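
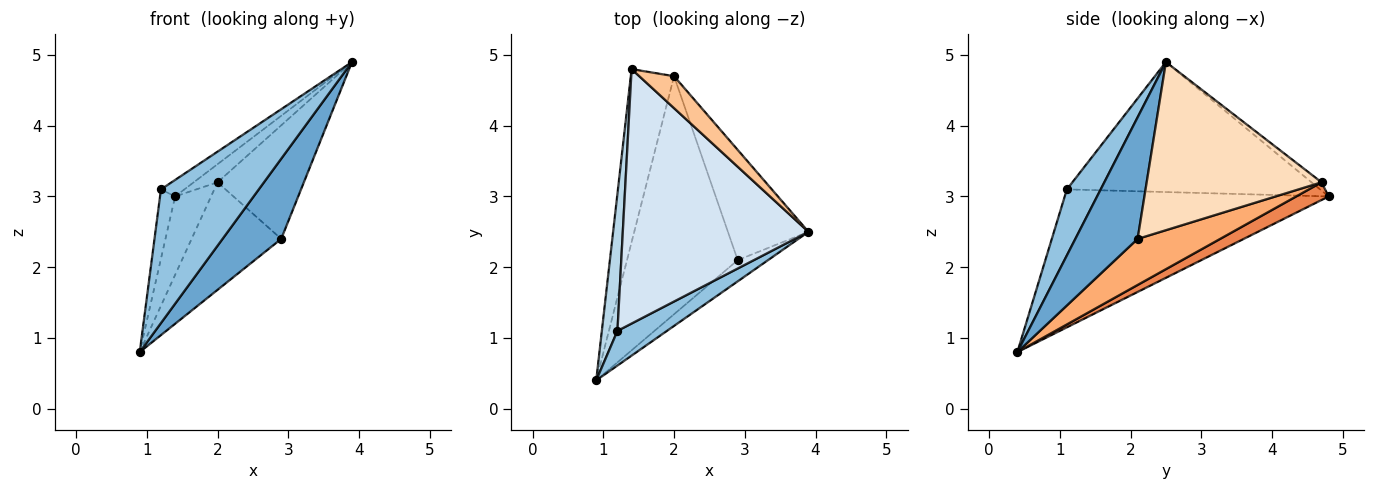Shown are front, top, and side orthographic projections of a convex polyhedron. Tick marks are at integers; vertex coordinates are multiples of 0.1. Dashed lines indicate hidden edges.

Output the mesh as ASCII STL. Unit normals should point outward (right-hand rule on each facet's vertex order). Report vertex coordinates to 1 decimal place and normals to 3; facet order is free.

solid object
 facet normal 0.716 -0.675 -0.179
  outer loop
   vertex 2.9 2.1 2.4
   vertex 3.9 2.5 4.9
   vertex 0.9 0.4 0.8
  endloop
 endfacet
 facet normal 0.317 -0.918 0.238
  outer loop
   vertex 1.2 1.1 3.1
   vertex 0.9 0.4 0.8
   vertex 3.9 2.5 4.9
  endloop
 endfacet
 facet normal -0.992 0.057 0.112
  outer loop
   vertex 1.2 1.1 3.1
   vertex 1.4 4.8 3.0
   vertex 0.9 0.4 0.8
  endloop
 endfacet
 facet normal -0.573 0.053 0.818
  outer loop
   vertex 1.2 1.1 3.1
   vertex 3.9 2.5 4.9
   vertex 1.4 4.8 3.0
  endloop
 endfacet
 facet normal 0.349 0.387 -0.853
  outer loop
   vertex 2.0 4.7 3.2
   vertex 0.9 0.4 0.8
   vertex 1.4 4.8 3.0
  endloop
 endfacet
 facet normal 0.355 0.385 -0.852
  outer loop
   vertex 2.0 4.7 3.2
   vertex 2.9 2.1 2.4
   vertex 0.9 0.4 0.8
  endloop
 endfacet
 facet normal -0.204 0.483 0.852
  outer loop
   vertex 2.0 4.7 3.2
   vertex 1.4 4.8 3.0
   vertex 3.9 2.5 4.9
  endloop
 endfacet
 facet normal 0.824 0.407 -0.395
  outer loop
   vertex 2.0 4.7 3.2
   vertex 3.9 2.5 4.9
   vertex 2.9 2.1 2.4
  endloop
 endfacet
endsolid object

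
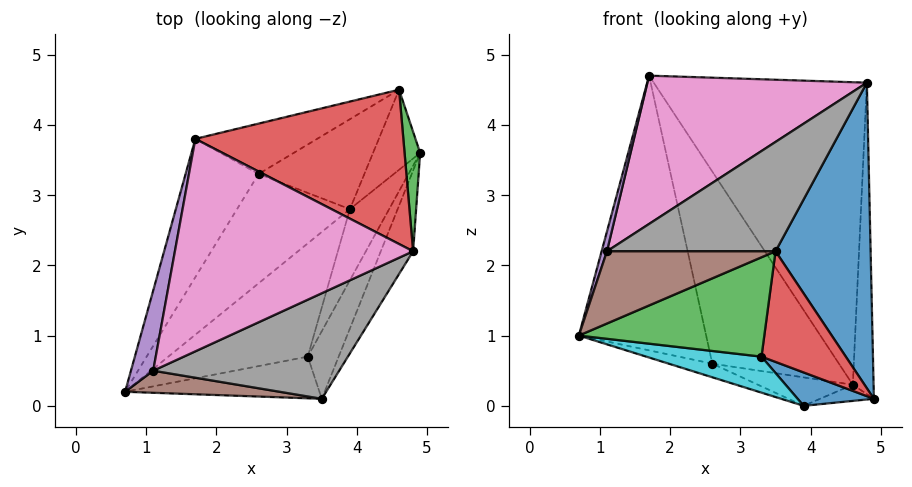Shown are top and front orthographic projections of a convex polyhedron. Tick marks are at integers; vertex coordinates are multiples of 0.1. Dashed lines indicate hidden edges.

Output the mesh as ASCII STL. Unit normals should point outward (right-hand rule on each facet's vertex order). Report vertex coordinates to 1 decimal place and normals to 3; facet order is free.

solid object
 facet normal 0.897 -0.427 -0.113
  outer loop
   vertex 4.8 2.2 4.6
   vertex 3.5 0.1 2.2
   vertex 4.9 3.6 0.1
  endloop
 endfacet
 facet normal -0.841 0.484 -0.244
  outer loop
   vertex 2.6 3.3 0.6
   vertex 0.7 0.2 1.0
   vertex 1.7 3.8 4.7
  endloop
 endfacet
 facet normal 0.132 -0.914 -0.383
  outer loop
   vertex 3.3 0.7 0.7
   vertex 3.5 0.1 2.2
   vertex 0.7 0.2 1.0
  endloop
 endfacet
 facet normal 0.804 -0.508 -0.310
  outer loop
   vertex 3.3 0.7 0.7
   vertex 4.9 3.6 0.1
   vertex 3.5 0.1 2.2
  endloop
 endfacet
 facet normal -0.939 -0.082 0.334
  outer loop
   vertex 1.1 0.5 2.2
   vertex 1.7 3.8 4.7
   vertex 0.7 0.2 1.0
  endloop
 endfacet
 facet normal -0.157 -0.944 0.289
  outer loop
   vertex 1.1 0.5 2.2
   vertex 0.7 0.2 1.0
   vertex 3.5 0.1 2.2
  endloop
 endfacet
 facet normal -0.260 -0.553 0.792
  outer loop
   vertex 1.1 0.5 2.2
   vertex 4.8 2.2 4.6
   vertex 1.7 3.8 4.7
  endloop
 endfacet
 facet normal -0.119 -0.714 0.690
  outer loop
   vertex 1.1 0.5 2.2
   vertex 3.5 0.1 2.2
   vertex 4.8 2.2 4.6
  endloop
 endfacet
 facet normal -0.380 0.114 -0.918
  outer loop
   vertex 3.9 2.8 0.0
   vertex 0.7 0.2 1.0
   vertex 2.6 3.3 0.6
  endloop
 endfacet
 facet normal -0.052 -0.302 -0.952
  outer loop
   vertex 3.9 2.8 0.0
   vertex 3.3 0.7 0.7
   vertex 0.7 0.2 1.0
  endloop
 endfacet
 facet normal 0.395 -0.390 -0.832
  outer loop
   vertex 3.9 2.8 0.0
   vertex 4.9 3.6 0.1
   vertex 3.3 0.7 0.7
  endloop
 endfacet
 facet normal -0.526 0.823 -0.216
  outer loop
   vertex 4.6 4.5 0.3
   vertex 2.6 3.3 0.6
   vertex 1.7 3.8 4.7
  endloop
 endfacet
 facet normal 0.950 0.292 0.112
  outer loop
   vertex 4.6 4.5 0.3
   vertex 4.8 2.2 4.6
   vertex 4.9 3.6 0.1
  endloop
 endfacet
 facet normal 0.429 0.805 0.411
  outer loop
   vertex 4.6 4.5 0.3
   vertex 1.7 3.8 4.7
   vertex 4.8 2.2 4.6
  endloop
 endfacet
 facet normal -0.060 0.197 -0.978
  outer loop
   vertex 4.6 4.5 0.3
   vertex 4.9 3.6 0.1
   vertex 3.9 2.8 0.0
  endloop
 endfacet
 facet normal -0.308 0.287 -0.907
  outer loop
   vertex 4.6 4.5 0.3
   vertex 3.9 2.8 0.0
   vertex 2.6 3.3 0.6
  endloop
 endfacet
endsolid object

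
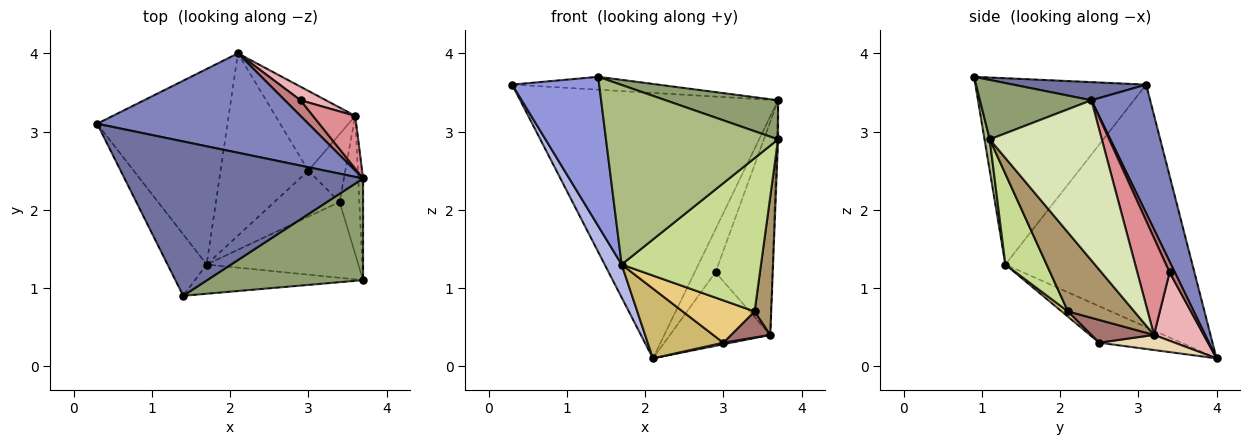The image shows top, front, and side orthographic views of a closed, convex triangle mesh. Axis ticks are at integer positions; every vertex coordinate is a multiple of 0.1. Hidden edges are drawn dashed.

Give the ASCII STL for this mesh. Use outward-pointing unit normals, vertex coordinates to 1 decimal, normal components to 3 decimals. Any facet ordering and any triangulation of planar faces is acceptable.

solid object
 facet normal 0.076 0.083 0.994
  outer loop
   vertex 1.4 0.9 3.7
   vertex 3.7 2.4 3.4
   vertex 0.3 3.1 3.6
  endloop
 endfacet
 facet normal 0.209 0.916 0.343
  outer loop
   vertex 2.1 4.0 0.1
   vertex 0.3 3.1 3.6
   vertex 3.7 2.4 3.4
  endloop
 endfacet
 facet normal -0.876 -0.446 -0.184
  outer loop
   vertex 1.7 1.3 1.3
   vertex 1.4 0.9 3.7
   vertex 0.3 3.1 3.6
  endloop
 endfacet
 facet normal -0.878 -0.080 -0.472
  outer loop
   vertex 1.7 1.3 1.3
   vertex 0.3 3.1 3.6
   vertex 2.1 4.0 0.1
  endloop
 endfacet
 facet normal 0.335 -0.338 0.879
  outer loop
   vertex 3.7 1.1 2.9
   vertex 3.7 2.4 3.4
   vertex 1.4 0.9 3.7
  endloop
 endfacet
 facet normal 0.030 -0.987 -0.161
  outer loop
   vertex 3.7 1.1 2.9
   vertex 1.4 0.9 3.7
   vertex 1.7 1.3 1.3
  endloop
 endfacet
 facet normal 0.256 -0.866 -0.429
  outer loop
   vertex 3.7 1.1 2.9
   vertex 1.7 1.3 1.3
   vertex 3.4 2.1 0.7
  endloop
 endfacet
 facet normal 0.999 0.012 -0.030
  outer loop
   vertex 3.6 3.2 0.4
   vertex 3.7 2.4 3.4
   vertex 3.7 1.1 2.9
  endloop
 endfacet
 facet normal 0.943 -0.236 -0.236
  outer loop
   vertex 3.6 3.2 0.4
   vertex 3.7 1.1 2.9
   vertex 3.4 2.1 0.7
  endloop
 endfacet
 facet normal -0.362 -0.333 -0.871
  outer loop
   vertex 3.0 2.5 0.3
   vertex 1.7 1.3 1.3
   vertex 2.1 4.0 0.1
  endloop
 endfacet
 facet normal 0.059 -0.676 -0.735
  outer loop
   vertex 3.0 2.5 0.3
   vertex 3.4 2.1 0.7
   vertex 1.7 1.3 1.3
  endloop
 endfacet
 facet normal 0.186 -0.019 -0.982
  outer loop
   vertex 3.0 2.5 0.3
   vertex 2.1 4.0 0.1
   vertex 3.6 3.2 0.4
  endloop
 endfacet
 facet normal 0.498 -0.311 -0.809
  outer loop
   vertex 3.0 2.5 0.3
   vertex 3.6 3.2 0.4
   vertex 3.4 2.1 0.7
  endloop
 endfacet
 facet normal 0.229 0.915 0.333
  outer loop
   vertex 2.9 3.4 1.2
   vertex 2.1 4.0 0.1
   vertex 3.7 2.4 3.4
  endloop
 endfacet
 facet normal 0.483 0.850 0.210
  outer loop
   vertex 2.9 3.4 1.2
   vertex 3.7 2.4 3.4
   vertex 3.6 3.2 0.4
  endloop
 endfacet
 facet normal 0.439 0.884 0.163
  outer loop
   vertex 2.9 3.4 1.2
   vertex 3.6 3.2 0.4
   vertex 2.1 4.0 0.1
  endloop
 endfacet
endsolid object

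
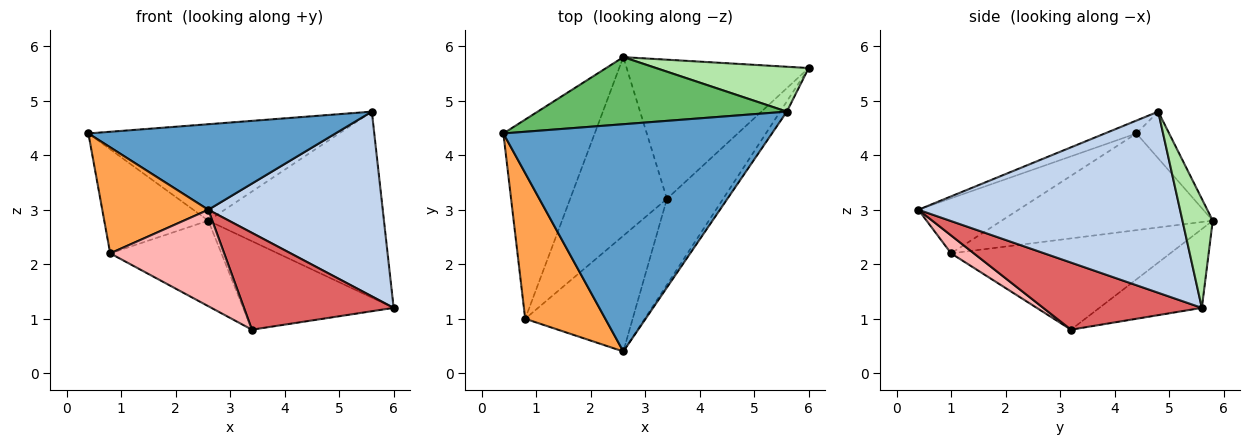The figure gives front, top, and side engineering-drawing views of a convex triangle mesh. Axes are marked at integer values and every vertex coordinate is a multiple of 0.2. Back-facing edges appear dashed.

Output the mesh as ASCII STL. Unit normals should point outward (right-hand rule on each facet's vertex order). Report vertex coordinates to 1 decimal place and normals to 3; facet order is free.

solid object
 facet normal -0.045 -0.352 0.935
  outer loop
   vertex 5.6 4.8 4.8
   vertex 0.4 4.4 4.4
   vertex 2.6 0.4 3.0
  endloop
 endfacet
 facet normal 0.832 -0.554 -0.031
  outer loop
   vertex 5.6 4.8 4.8
   vertex 2.6 0.4 3.0
   vertex 6.0 5.6 1.2
  endloop
 endfacet
 facet normal -0.486 -0.514 0.707
  outer loop
   vertex 0.8 1.0 2.2
   vertex 2.6 0.4 3.0
   vertex 0.4 4.4 4.4
  endloop
 endfacet
 facet normal -0.685 0.337 -0.646
  outer loop
   vertex 2.6 5.8 2.8
   vertex 0.8 1.0 2.2
   vertex 0.4 4.4 4.4
  endloop
 endfacet
 facet normal -0.106 0.816 0.568
  outer loop
   vertex 2.6 5.8 2.8
   vertex 0.4 4.4 4.4
   vertex 5.6 4.8 4.8
  endloop
 endfacet
 facet normal 0.165 0.959 0.231
  outer loop
   vertex 2.6 5.8 2.8
   vertex 5.6 4.8 4.8
   vertex 6.0 5.6 1.2
  endloop
 endfacet
 facet normal 0.621 -0.586 -0.520
  outer loop
   vertex 3.4 3.2 0.8
   vertex 6.0 5.6 1.2
   vertex 2.6 0.4 3.0
  endloop
 endfacet
 facet normal 0.127 -0.635 -0.762
  outer loop
   vertex 3.4 3.2 0.8
   vertex 2.6 0.4 3.0
   vertex 0.8 1.0 2.2
  endloop
 endfacet
 facet normal -0.343 0.504 -0.793
  outer loop
   vertex 3.4 3.2 0.8
   vertex 2.6 5.8 2.8
   vertex 6.0 5.6 1.2
  endloop
 endfacet
 facet normal -0.648 0.329 -0.687
  outer loop
   vertex 3.4 3.2 0.8
   vertex 0.8 1.0 2.2
   vertex 2.6 5.8 2.8
  endloop
 endfacet
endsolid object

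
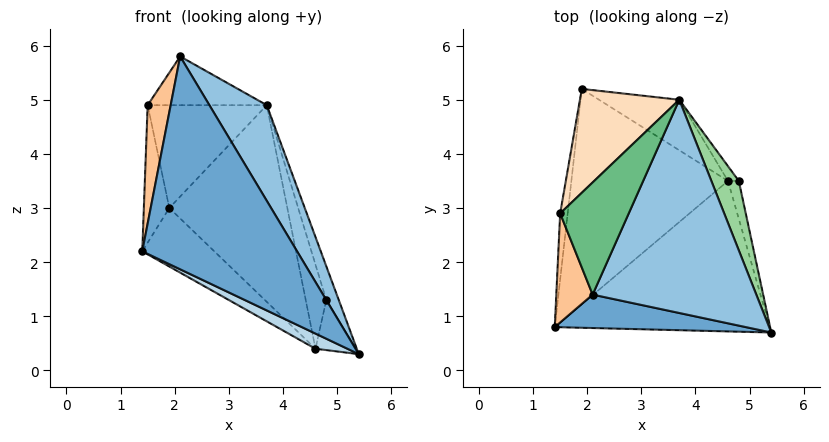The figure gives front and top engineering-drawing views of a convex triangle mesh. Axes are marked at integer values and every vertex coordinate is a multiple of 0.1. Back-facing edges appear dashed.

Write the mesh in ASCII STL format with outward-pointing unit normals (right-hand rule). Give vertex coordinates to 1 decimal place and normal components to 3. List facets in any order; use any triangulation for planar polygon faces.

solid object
 facet normal 0.049 -0.987 0.155
  outer loop
   vertex 2.1 1.4 5.8
   vertex 1.4 0.8 2.2
   vertex 5.4 0.7 0.3
  endloop
 endfacet
 facet normal 0.820 -0.234 0.522
  outer loop
   vertex 3.7 5.0 4.9
   vertex 2.1 1.4 5.8
   vertex 5.4 0.7 0.3
  endloop
 endfacet
 facet normal -0.429 -0.091 -0.899
  outer loop
   vertex 4.6 3.5 0.4
   vertex 5.4 0.7 0.3
   vertex 1.4 0.8 2.2
  endloop
 endfacet
 facet normal -0.607 0.208 -0.767
  outer loop
   vertex 4.6 3.5 0.4
   vertex 1.4 0.8 2.2
   vertex 1.9 5.2 3.0
  endloop
 endfacet
 facet normal 0.347 0.908 -0.233
  outer loop
   vertex 4.6 3.5 0.4
   vertex 1.9 5.2 3.0
   vertex 3.7 5.0 4.9
  endloop
 endfacet
 facet normal -0.991 0.123 -0.059
  outer loop
   vertex 1.5 2.9 4.9
   vertex 1.9 5.2 3.0
   vertex 1.4 0.8 2.2
  endloop
 endfacet
 facet normal -0.944 -0.243 0.224
  outer loop
   vertex 1.5 2.9 4.9
   vertex 1.4 0.8 2.2
   vertex 2.1 1.4 5.8
  endloop
 endfacet
 facet normal -0.558 0.584 0.590
  outer loop
   vertex 1.5 2.9 4.9
   vertex 3.7 5.0 4.9
   vertex 1.9 5.2 3.0
  endloop
 endfacet
 facet normal -0.355 0.372 0.857
  outer loop
   vertex 1.5 2.9 4.9
   vertex 2.1 1.4 5.8
   vertex 3.7 5.0 4.9
  endloop
 endfacet
 facet normal 0.962 0.119 0.245
  outer loop
   vertex 4.8 3.5 1.3
   vertex 3.7 5.0 4.9
   vertex 5.4 0.7 0.3
  endloop
 endfacet
 facet normal 0.938 0.276 -0.209
  outer loop
   vertex 4.8 3.5 1.3
   vertex 5.4 0.7 0.3
   vertex 4.6 3.5 0.4
  endloop
 endfacet
 facet normal 0.614 0.778 -0.136
  outer loop
   vertex 4.8 3.5 1.3
   vertex 4.6 3.5 0.4
   vertex 3.7 5.0 4.9
  endloop
 endfacet
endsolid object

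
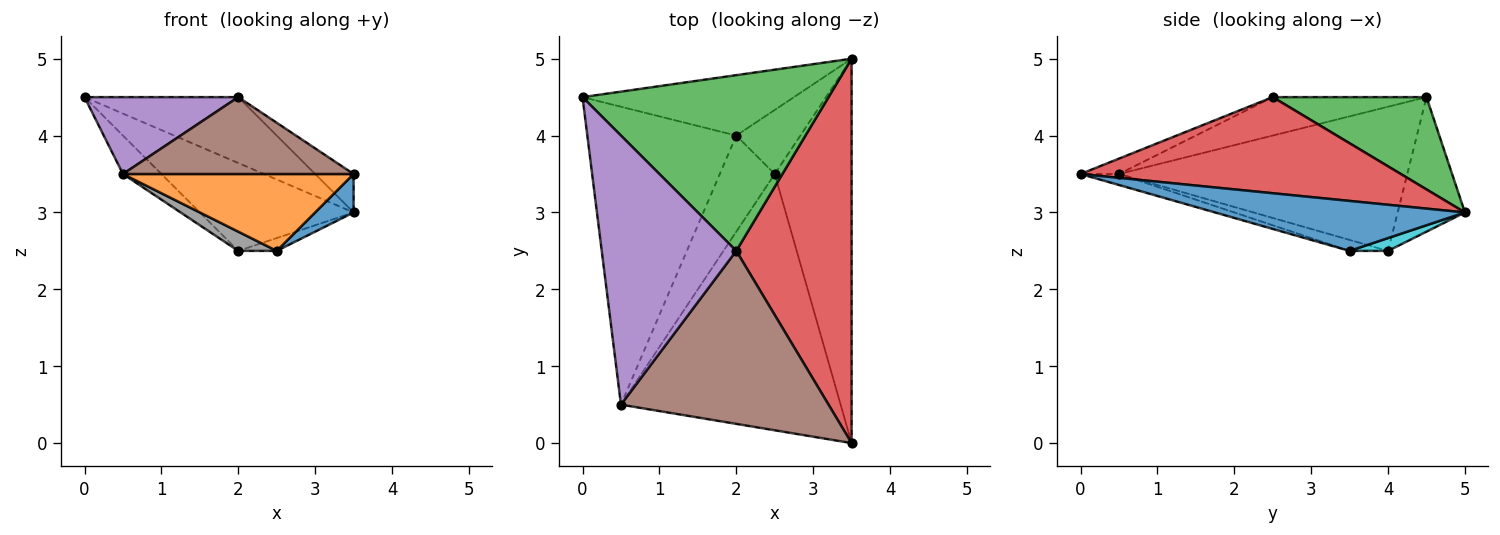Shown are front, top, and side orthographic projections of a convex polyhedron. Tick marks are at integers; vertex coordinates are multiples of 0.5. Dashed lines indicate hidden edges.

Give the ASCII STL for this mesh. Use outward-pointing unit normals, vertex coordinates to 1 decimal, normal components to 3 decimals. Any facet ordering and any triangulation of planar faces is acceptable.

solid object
 facet normal 0.543 -0.084 -0.836
  outer loop
   vertex 2.5 3.5 2.5
   vertex 3.5 5.0 3.0
   vertex 3.5 0.0 3.5
  endloop
 endfacet
 facet normal -0.048 -0.287 -0.957
  outer loop
   vertex 0.5 0.5 3.5
   vertex 2.5 3.5 2.5
   vertex 3.5 0.0 3.5
  endloop
 endfacet
 facet normal 0.331 0.331 0.883
  outer loop
   vertex 2.0 2.5 4.5
   vertex 3.5 5.0 3.0
   vertex 0.0 4.5 4.5
  endloop
 endfacet
 facet normal 0.638 0.077 0.766
  outer loop
   vertex 2.0 2.5 4.5
   vertex 3.5 0.0 3.5
   vertex 3.5 5.0 3.0
  endloop
 endfacet
 facet normal -0.265 -0.265 0.927
  outer loop
   vertex 2.0 2.5 4.5
   vertex 0.0 4.5 4.5
   vertex 0.5 0.5 3.5
  endloop
 endfacet
 facet normal -0.068 -0.405 0.912
  outer loop
   vertex 2.0 2.5 4.5
   vertex 0.5 0.5 3.5
   vertex 3.5 0.0 3.5
  endloop
 endfacet
 facet normal -0.692 0.092 -0.716
  outer loop
   vertex 2.0 4.0 2.5
   vertex 0.5 0.5 3.5
   vertex 0.0 4.5 4.5
  endloop
 endfacet
 facet normal -0.192 -0.192 -0.962
  outer loop
   vertex 2.0 4.0 2.5
   vertex 2.5 3.5 2.5
   vertex 0.5 0.5 3.5
  endloop
 endfacet
 facet normal -0.339 0.775 -0.533
  outer loop
   vertex 2.0 4.0 2.5
   vertex 0.0 4.5 4.5
   vertex 3.5 5.0 3.0
  endloop
 endfacet
 facet normal 0.192 0.192 -0.962
  outer loop
   vertex 2.0 4.0 2.5
   vertex 3.5 5.0 3.0
   vertex 2.5 3.5 2.5
  endloop
 endfacet
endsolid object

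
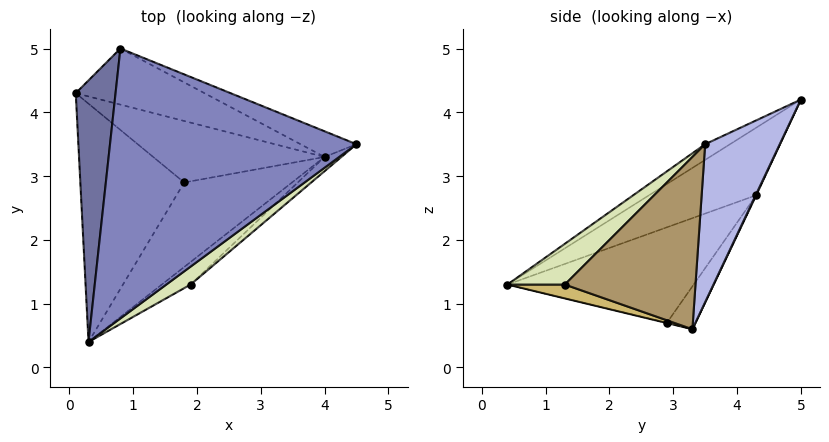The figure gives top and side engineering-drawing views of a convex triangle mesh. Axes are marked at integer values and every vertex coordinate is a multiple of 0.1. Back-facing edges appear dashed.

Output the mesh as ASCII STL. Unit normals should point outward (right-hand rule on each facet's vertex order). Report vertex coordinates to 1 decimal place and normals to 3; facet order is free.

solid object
 facet normal -0.840 -0.221 0.495
  outer loop
   vertex 0.8 5.0 4.2
   vertex 0.1 4.3 2.7
   vertex 0.3 0.4 1.3
  endloop
 endfacet
 facet normal -0.054 -0.528 0.847
  outer loop
   vertex 0.8 5.0 4.2
   vertex 0.3 0.4 1.3
   vertex 4.5 3.5 3.5
  endloop
 endfacet
 facet normal 0.004 0.906 -0.424
  outer loop
   vertex 0.8 5.0 4.2
   vertex 4.0 3.3 0.6
   vertex 0.1 4.3 2.7
  endloop
 endfacet
 facet normal 0.352 0.927 -0.125
  outer loop
   vertex 0.8 5.0 4.2
   vertex 4.5 3.5 3.5
   vertex 4.0 3.3 0.6
  endloop
 endfacet
 facet normal -0.660 0.224 -0.717
  outer loop
   vertex 1.8 2.9 0.7
   vertex 0.3 0.4 1.3
   vertex 0.1 4.3 2.7
  endloop
 endfacet
 facet normal -0.164 0.737 -0.655
  outer loop
   vertex 1.8 2.9 0.7
   vertex 0.1 4.3 2.7
   vertex 4.0 3.3 0.6
  endloop
 endfacet
 facet normal -0.002 -0.232 -0.973
  outer loop
   vertex 1.8 2.9 0.7
   vertex 4.0 3.3 0.6
   vertex 0.3 0.4 1.3
  endloop
 endfacet
 facet normal 0.471 -0.837 0.280
  outer loop
   vertex 1.9 1.3 1.3
   vertex 4.5 3.5 3.5
   vertex 0.3 0.4 1.3
  endloop
 endfacet
 facet normal 0.677 -0.733 -0.066
  outer loop
   vertex 1.9 1.3 1.3
   vertex 4.0 3.3 0.6
   vertex 4.5 3.5 3.5
  endloop
 endfacet
 facet normal 0.343 -0.610 -0.714
  outer loop
   vertex 1.9 1.3 1.3
   vertex 0.3 0.4 1.3
   vertex 4.0 3.3 0.6
  endloop
 endfacet
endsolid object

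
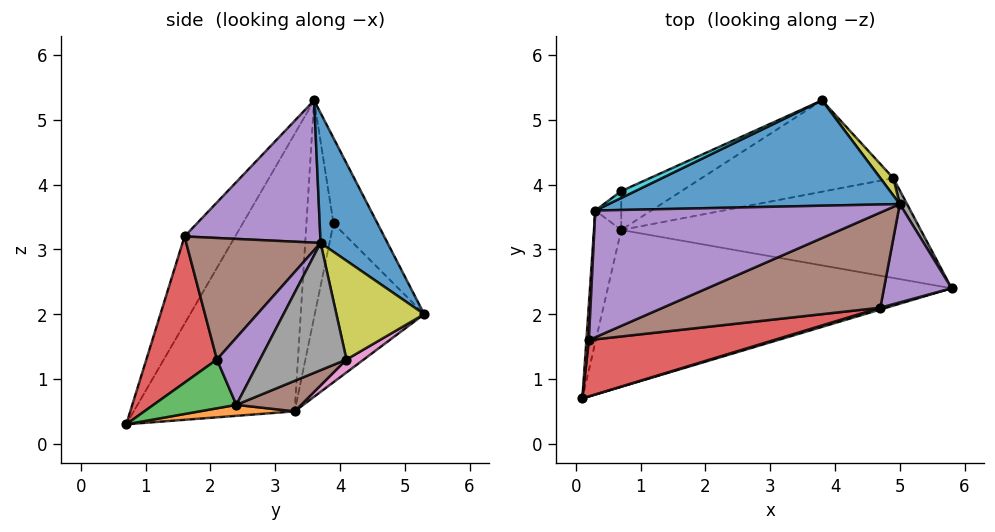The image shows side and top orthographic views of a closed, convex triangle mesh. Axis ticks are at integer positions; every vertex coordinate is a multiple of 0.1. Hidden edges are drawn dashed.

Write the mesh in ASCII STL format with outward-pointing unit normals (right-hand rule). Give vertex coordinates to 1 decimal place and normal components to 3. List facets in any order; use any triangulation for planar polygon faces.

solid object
 facet normal 0.298 0.682 0.668
  outer loop
   vertex 5.0 3.7 3.1
   vertex 3.8 5.3 2.0
   vertex 0.3 3.6 5.3
  endloop
 endfacet
 facet normal 0.032 0.069 -0.997
  outer loop
   vertex 0.7 3.3 0.5
   vertex 5.8 2.4 0.6
   vertex 0.1 0.7 0.3
  endloop
 endfacet
 facet normal -0.968 0.231 -0.095
  outer loop
   vertex 0.7 3.3 0.5
   vertex 0.1 0.7 0.3
   vertex 0.3 3.6 5.3
  endloop
 endfacet
 facet normal -0.999 0.020 0.028
  outer loop
   vertex 0.2 1.6 3.2
   vertex 0.3 3.6 5.3
   vertex 0.1 0.7 0.3
  endloop
 endfacet
 facet normal 0.317 -0.694 0.646
  outer loop
   vertex 0.2 1.6 3.2
   vertex 5.0 3.7 3.1
   vertex 0.3 3.6 5.3
  endloop
 endfacet
 facet normal 0.092 0.420 -0.903
  outer loop
   vertex 4.9 4.1 1.3
   vertex 5.8 2.4 0.6
   vertex 0.7 3.3 0.5
  endloop
 endfacet
 facet normal 0.057 0.541 -0.839
  outer loop
   vertex 4.9 4.1 1.3
   vertex 0.7 3.3 0.5
   vertex 3.8 5.3 2.0
  endloop
 endfacet
 facet normal 0.891 0.451 0.051
  outer loop
   vertex 4.9 4.1 1.3
   vertex 5.0 3.7 3.1
   vertex 5.8 2.4 0.6
  endloop
 endfacet
 facet normal 0.762 0.640 0.100
  outer loop
   vertex 4.9 4.1 1.3
   vertex 3.8 5.3 2.0
   vertex 5.0 3.7 3.1
  endloop
 endfacet
 facet normal -0.387 0.920 0.064
  outer loop
   vertex 0.7 3.9 3.4
   vertex 0.3 3.6 5.3
   vertex 3.8 5.3 2.0
  endloop
 endfacet
 facet normal -0.471 0.864 -0.179
  outer loop
   vertex 0.7 3.9 3.4
   vertex 3.8 5.3 2.0
   vertex 0.7 3.3 0.5
  endloop
 endfacet
 facet normal -0.862 0.497 -0.103
  outer loop
   vertex 0.7 3.9 3.4
   vertex 0.7 3.3 0.5
   vertex 0.3 3.6 5.3
  endloop
 endfacet
 facet normal 0.284 -0.958 0.035
  outer loop
   vertex 4.7 2.1 1.3
   vertex 0.1 0.7 0.3
   vertex 5.8 2.4 0.6
  endloop
 endfacet
 facet normal 0.223 -0.933 0.282
  outer loop
   vertex 4.7 2.1 1.3
   vertex 0.2 1.6 3.2
   vertex 0.1 0.7 0.3
  endloop
 endfacet
 facet normal 0.516 -0.681 0.519
  outer loop
   vertex 4.7 2.1 1.3
   vertex 5.8 2.4 0.6
   vertex 5.0 3.7 3.1
  endloop
 endfacet
 facet normal 0.333 -0.732 0.595
  outer loop
   vertex 4.7 2.1 1.3
   vertex 5.0 3.7 3.1
   vertex 0.2 1.6 3.2
  endloop
 endfacet
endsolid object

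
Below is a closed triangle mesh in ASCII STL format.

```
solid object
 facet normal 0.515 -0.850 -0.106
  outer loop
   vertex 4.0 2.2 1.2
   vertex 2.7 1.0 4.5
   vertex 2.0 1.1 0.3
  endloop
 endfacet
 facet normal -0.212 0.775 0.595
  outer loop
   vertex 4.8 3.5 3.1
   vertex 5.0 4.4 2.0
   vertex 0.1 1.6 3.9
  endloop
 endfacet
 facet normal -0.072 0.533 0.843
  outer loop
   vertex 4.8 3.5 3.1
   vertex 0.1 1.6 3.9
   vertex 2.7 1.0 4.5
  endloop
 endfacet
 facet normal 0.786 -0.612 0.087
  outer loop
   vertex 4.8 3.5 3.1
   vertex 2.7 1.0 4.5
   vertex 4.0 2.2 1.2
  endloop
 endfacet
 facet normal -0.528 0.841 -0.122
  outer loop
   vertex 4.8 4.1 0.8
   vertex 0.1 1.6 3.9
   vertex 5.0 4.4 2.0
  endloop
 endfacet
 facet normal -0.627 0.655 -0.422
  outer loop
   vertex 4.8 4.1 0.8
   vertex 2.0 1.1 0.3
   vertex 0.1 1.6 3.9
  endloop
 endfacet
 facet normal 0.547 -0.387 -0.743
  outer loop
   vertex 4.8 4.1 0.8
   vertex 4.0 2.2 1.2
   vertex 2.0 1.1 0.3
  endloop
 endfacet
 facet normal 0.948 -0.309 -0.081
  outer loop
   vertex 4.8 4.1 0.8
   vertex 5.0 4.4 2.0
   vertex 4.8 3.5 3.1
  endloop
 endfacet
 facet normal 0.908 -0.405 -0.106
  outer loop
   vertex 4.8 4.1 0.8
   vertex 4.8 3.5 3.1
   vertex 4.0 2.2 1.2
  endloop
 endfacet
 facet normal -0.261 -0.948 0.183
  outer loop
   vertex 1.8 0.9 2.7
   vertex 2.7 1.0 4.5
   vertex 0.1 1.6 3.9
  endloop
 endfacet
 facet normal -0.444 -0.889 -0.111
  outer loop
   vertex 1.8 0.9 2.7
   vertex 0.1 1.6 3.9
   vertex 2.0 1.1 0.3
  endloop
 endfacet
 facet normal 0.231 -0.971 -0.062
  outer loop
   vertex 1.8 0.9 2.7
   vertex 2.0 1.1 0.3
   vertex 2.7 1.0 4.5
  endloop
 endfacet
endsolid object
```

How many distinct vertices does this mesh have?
8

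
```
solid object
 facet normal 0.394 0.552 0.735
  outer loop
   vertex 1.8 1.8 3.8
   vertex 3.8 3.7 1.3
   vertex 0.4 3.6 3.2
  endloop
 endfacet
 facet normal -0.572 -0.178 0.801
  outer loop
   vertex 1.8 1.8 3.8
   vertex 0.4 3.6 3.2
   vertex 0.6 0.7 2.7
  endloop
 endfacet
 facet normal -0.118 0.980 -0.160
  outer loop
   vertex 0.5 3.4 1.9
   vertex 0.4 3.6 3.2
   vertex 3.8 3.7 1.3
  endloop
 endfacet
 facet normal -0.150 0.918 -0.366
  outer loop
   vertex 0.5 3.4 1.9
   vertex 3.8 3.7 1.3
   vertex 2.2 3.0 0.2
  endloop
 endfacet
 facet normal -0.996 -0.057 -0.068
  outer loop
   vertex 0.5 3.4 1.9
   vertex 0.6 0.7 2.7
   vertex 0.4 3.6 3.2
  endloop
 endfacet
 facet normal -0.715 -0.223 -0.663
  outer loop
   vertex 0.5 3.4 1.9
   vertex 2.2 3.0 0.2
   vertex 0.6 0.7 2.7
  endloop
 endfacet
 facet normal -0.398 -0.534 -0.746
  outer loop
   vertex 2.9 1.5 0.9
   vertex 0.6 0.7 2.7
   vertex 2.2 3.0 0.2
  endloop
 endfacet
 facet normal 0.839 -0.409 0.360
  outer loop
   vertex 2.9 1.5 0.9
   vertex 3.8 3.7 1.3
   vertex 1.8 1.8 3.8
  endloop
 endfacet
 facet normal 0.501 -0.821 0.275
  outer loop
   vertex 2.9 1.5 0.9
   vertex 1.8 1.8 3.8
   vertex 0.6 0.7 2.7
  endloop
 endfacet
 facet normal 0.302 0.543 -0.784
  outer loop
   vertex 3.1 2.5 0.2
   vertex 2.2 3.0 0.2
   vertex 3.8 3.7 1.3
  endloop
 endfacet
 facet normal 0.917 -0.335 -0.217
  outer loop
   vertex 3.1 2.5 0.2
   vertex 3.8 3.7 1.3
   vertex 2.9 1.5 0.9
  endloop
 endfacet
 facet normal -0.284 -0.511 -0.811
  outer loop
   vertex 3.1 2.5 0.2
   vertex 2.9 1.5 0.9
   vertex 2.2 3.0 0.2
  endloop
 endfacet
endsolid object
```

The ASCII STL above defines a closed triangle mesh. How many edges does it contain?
18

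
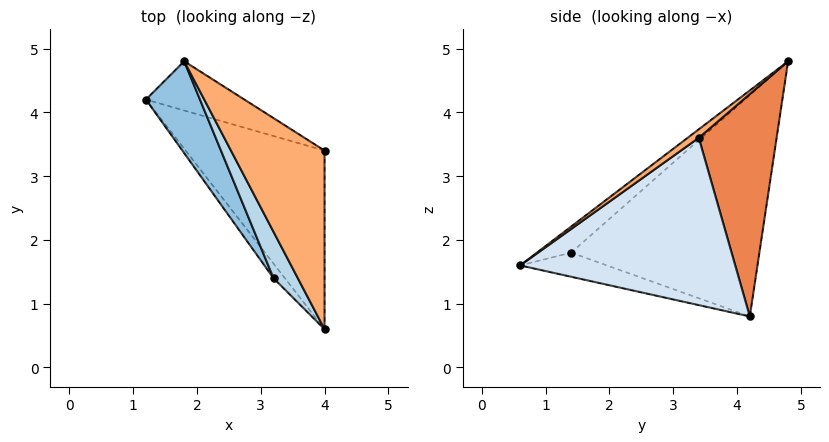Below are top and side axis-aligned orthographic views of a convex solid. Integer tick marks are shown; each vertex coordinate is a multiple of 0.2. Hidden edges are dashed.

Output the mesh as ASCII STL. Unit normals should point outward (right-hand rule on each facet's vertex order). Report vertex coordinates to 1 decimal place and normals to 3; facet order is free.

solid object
 facet normal -0.707 -0.624 -0.333
  outer loop
   vertex 3.2 1.4 1.8
   vertex 1.2 4.2 0.8
   vertex 4.0 0.6 1.6
  endloop
 endfacet
 facet normal -0.830 -0.520 0.202
  outer loop
   vertex 3.2 1.4 1.8
   vertex 1.8 4.8 4.8
   vertex 1.2 4.2 0.8
  endloop
 endfacet
 facet normal -0.544 -0.670 0.506
  outer loop
   vertex 3.2 1.4 1.8
   vertex 4.0 0.6 1.6
   vertex 1.8 4.8 4.8
  endloop
 endfacet
 facet normal 0.700 0.415 -0.581
  outer loop
   vertex 4.0 3.4 3.6
   vertex 4.0 0.6 1.6
   vertex 1.2 4.2 0.8
  endloop
 endfacet
 facet normal 0.447 0.872 -0.198
  outer loop
   vertex 4.0 3.4 3.6
   vertex 1.2 4.2 0.8
   vertex 1.8 4.8 4.8
  endloop
 endfacet
 facet normal 0.074 -0.580 0.812
  outer loop
   vertex 4.0 3.4 3.6
   vertex 1.8 4.8 4.8
   vertex 4.0 0.6 1.6
  endloop
 endfacet
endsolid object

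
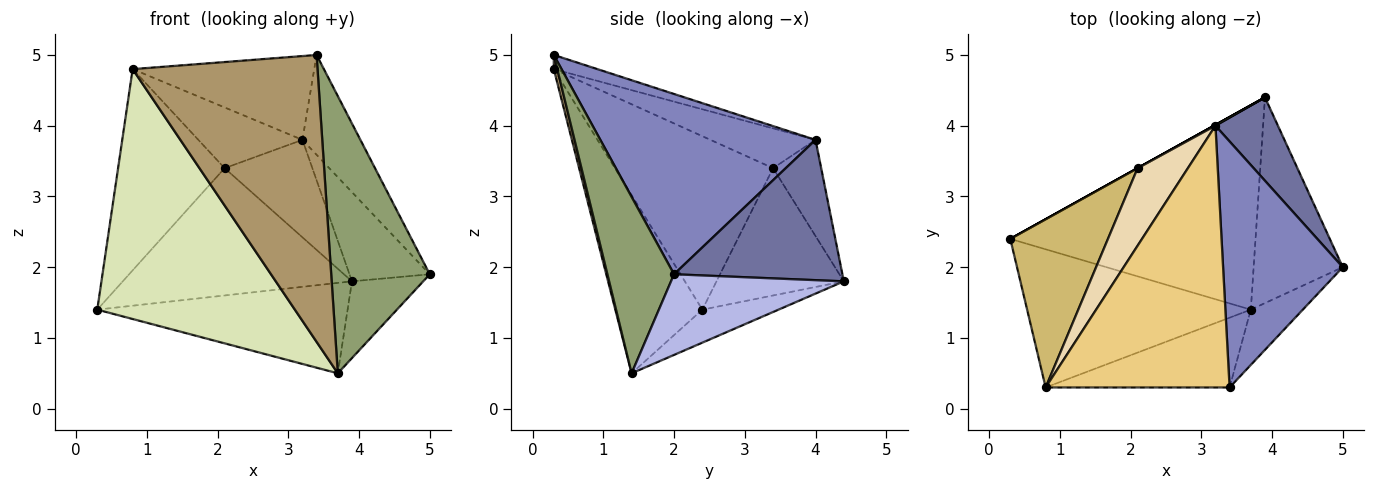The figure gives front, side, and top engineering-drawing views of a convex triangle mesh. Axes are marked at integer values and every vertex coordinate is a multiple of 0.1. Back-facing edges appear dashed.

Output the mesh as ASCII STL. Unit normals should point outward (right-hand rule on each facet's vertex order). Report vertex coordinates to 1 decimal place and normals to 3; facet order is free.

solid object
 facet normal 0.837 0.399 0.373
  outer loop
   vertex 3.2 4.0 3.8
   vertex 5.0 2.0 1.9
   vertex 3.9 4.4 1.8
  endloop
 endfacet
 facet normal 0.813 0.219 0.540
  outer loop
   vertex 3.2 4.0 3.8
   vertex 3.4 0.3 5.0
   vertex 5.0 2.0 1.9
  endloop
 endfacet
 facet normal -0.122 0.401 -0.908
  outer loop
   vertex 3.7 1.4 0.5
   vertex 0.3 2.4 1.4
   vertex 3.9 4.4 1.8
  endloop
 endfacet
 facet normal 0.647 0.267 -0.715
  outer loop
   vertex 3.7 1.4 0.5
   vertex 3.9 4.4 1.8
   vertex 5.0 2.0 1.9
  endloop
 endfacet
 facet normal 0.553 -0.817 -0.163
  outer loop
   vertex 3.7 1.4 0.5
   vertex 5.0 2.0 1.9
   vertex 3.4 0.3 5.0
  endloop
 endfacet
 facet normal -0.486 0.874 0.000
  outer loop
   vertex 2.1 3.4 3.4
   vertex 3.9 4.4 1.8
   vertex 0.3 2.4 1.4
  endloop
 endfacet
 facet normal -0.481 0.877 0.007
  outer loop
   vertex 2.1 3.4 3.4
   vertex 3.2 4.0 3.8
   vertex 3.9 4.4 1.8
  endloop
 endfacet
 facet normal -0.360 -0.817 -0.451
  outer loop
   vertex 0.8 0.3 4.8
   vertex 0.3 2.4 1.4
   vertex 3.7 1.4 0.5
  endloop
 endfacet
 facet normal 0.018 -0.972 -0.236
  outer loop
   vertex 0.8 0.3 4.8
   vertex 3.7 1.4 0.5
   vertex 3.4 0.3 5.0
  endloop
 endfacet
 facet normal -0.751 0.506 0.423
  outer loop
   vertex 0.8 0.3 4.8
   vertex 2.1 3.4 3.4
   vertex 0.3 2.4 1.4
  endloop
 endfacet
 facet normal -0.073 0.304 0.950
  outer loop
   vertex 0.8 0.3 4.8
   vertex 3.4 0.3 5.0
   vertex 3.2 4.0 3.8
  endloop
 endfacet
 facet normal -0.529 0.523 0.668
  outer loop
   vertex 0.8 0.3 4.8
   vertex 3.2 4.0 3.8
   vertex 2.1 3.4 3.4
  endloop
 endfacet
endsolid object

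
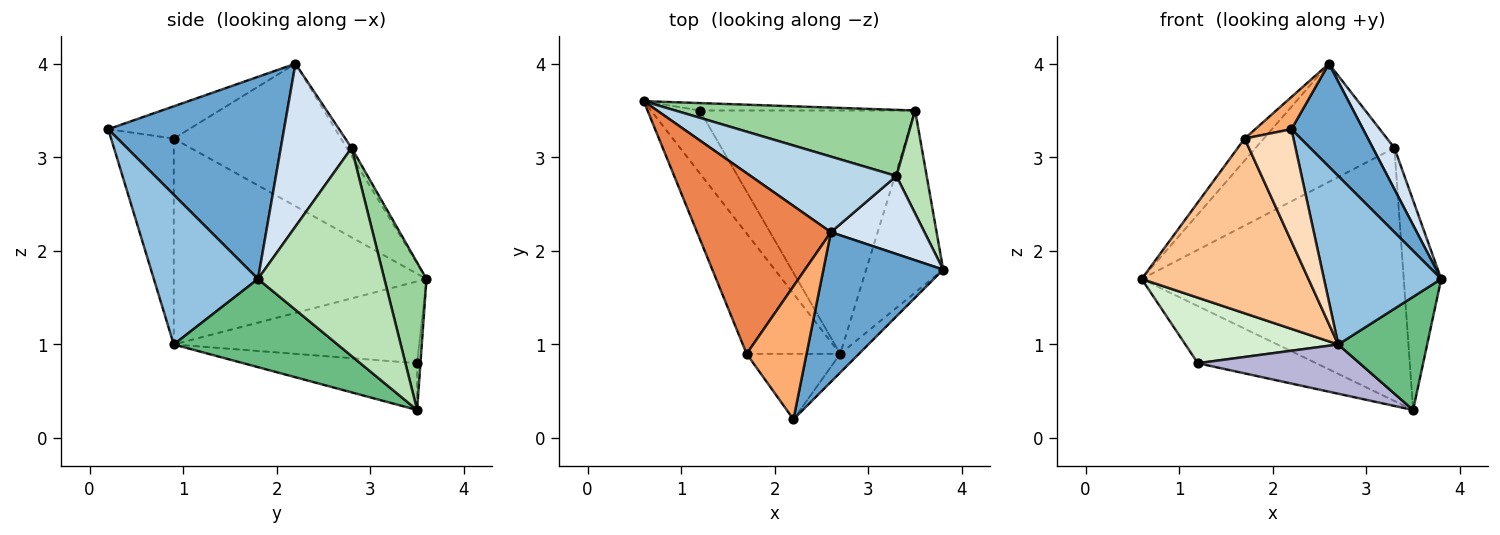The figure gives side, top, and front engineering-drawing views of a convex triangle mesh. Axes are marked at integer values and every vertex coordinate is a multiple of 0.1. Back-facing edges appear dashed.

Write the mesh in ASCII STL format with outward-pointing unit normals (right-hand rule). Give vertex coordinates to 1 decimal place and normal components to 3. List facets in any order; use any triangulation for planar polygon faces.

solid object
 facet normal 0.812 -0.331 0.481
  outer loop
   vertex 2.6 2.2 4.0
   vertex 2.2 0.2 3.3
   vertex 3.8 1.8 1.7
  endloop
 endfacet
 facet normal 0.662 -0.745 -0.083
  outer loop
   vertex 2.7 0.9 1.0
   vertex 3.8 1.8 1.7
   vertex 2.2 0.2 3.3
  endloop
 endfacet
 facet normal -0.030 0.842 0.538
  outer loop
   vertex 3.3 2.8 3.1
   vertex 0.6 3.6 1.7
   vertex 2.6 2.2 4.0
  endloop
 endfacet
 facet normal 0.838 -0.255 0.482
  outer loop
   vertex 3.3 2.8 3.1
   vertex 2.6 2.2 4.0
   vertex 3.8 1.8 1.7
  endloop
 endfacet
 facet normal -0.726 0.083 0.682
  outer loop
   vertex 1.7 0.9 3.2
   vertex 2.6 2.2 4.0
   vertex 0.6 3.6 1.7
  endloop
 endfacet
 facet normal -0.464 -0.209 0.861
  outer loop
   vertex 1.7 0.9 3.2
   vertex 2.2 0.2 3.3
   vertex 2.6 2.2 4.0
  endloop
 endfacet
 facet normal -0.780 -0.515 -0.355
  outer loop
   vertex 1.7 0.9 3.2
   vertex 0.6 3.6 1.7
   vertex 2.7 0.9 1.0
  endloop
 endfacet
 facet normal -0.743 -0.579 -0.338
  outer loop
   vertex 1.7 0.9 3.2
   vertex 2.7 0.9 1.0
   vertex 2.2 0.2 3.3
  endloop
 endfacet
 facet normal 0.697 -0.378 -0.609
  outer loop
   vertex 3.5 3.5 0.3
   vertex 3.8 1.8 1.7
   vertex 2.7 0.9 1.0
  endloop
 endfacet
 facet normal 0.154 0.956 0.250
  outer loop
   vertex 3.5 3.5 0.3
   vertex 0.6 3.6 1.7
   vertex 3.3 2.8 3.1
  endloop
 endfacet
 facet normal 0.950 0.281 0.138
  outer loop
   vertex 3.5 3.5 0.3
   vertex 3.3 2.8 3.1
   vertex 3.8 1.8 1.7
  endloop
 endfacet
 facet normal -0.757 -0.472 -0.452
  outer loop
   vertex 1.2 3.5 0.8
   vertex 2.7 0.9 1.0
   vertex 0.6 3.6 1.7
  endloop
 endfacet
 facet normal -0.028 0.991 -0.129
  outer loop
   vertex 1.2 3.5 0.8
   vertex 0.6 3.6 1.7
   vertex 3.5 3.5 0.3
  endloop
 endfacet
 facet normal -0.208 -0.194 -0.959
  outer loop
   vertex 1.2 3.5 0.8
   vertex 3.5 3.5 0.3
   vertex 2.7 0.9 1.0
  endloop
 endfacet
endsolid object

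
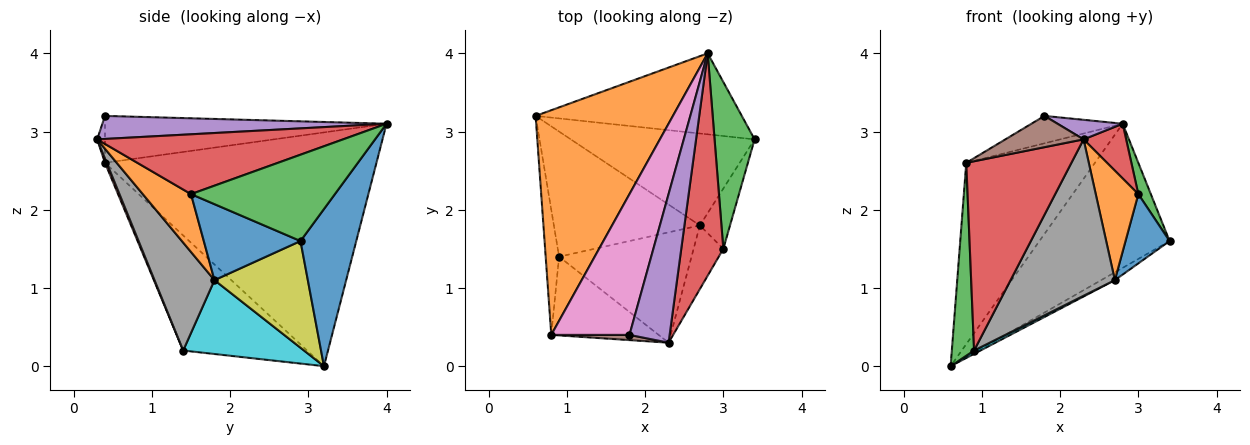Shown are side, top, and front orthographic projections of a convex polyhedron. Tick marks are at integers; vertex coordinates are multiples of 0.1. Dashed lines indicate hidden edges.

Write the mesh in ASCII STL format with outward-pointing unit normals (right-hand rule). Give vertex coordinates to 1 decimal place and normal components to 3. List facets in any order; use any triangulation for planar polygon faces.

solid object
 facet normal 0.350 0.817 -0.459
  outer loop
   vertex 2.8 4.0 3.1
   vertex 3.4 2.9 1.6
   vertex 0.6 3.2 0.0
  endloop
 endfacet
 facet normal -0.798 0.378 0.469
  outer loop
   vertex 0.8 0.4 2.6
   vertex 2.8 4.0 3.1
   vertex 0.6 3.2 0.0
  endloop
 endfacet
 facet normal -0.978 -0.176 -0.114
  outer loop
   vertex 0.9 1.4 0.2
   vertex 0.8 0.4 2.6
   vertex 0.6 3.2 0.0
  endloop
 endfacet
 facet normal 0.015 -0.923 -0.384
  outer loop
   vertex 0.9 1.4 0.2
   vertex 2.3 0.3 2.9
   vertex 0.8 0.4 2.6
  endloop
 endfacet
 facet normal 0.494 -0.113 0.862
  outer loop
   vertex 1.8 0.4 3.2
   vertex 2.3 0.3 2.9
   vertex 2.8 4.0 3.1
  endloop
 endfacet
 facet normal -0.098 -0.982 0.164
  outer loop
   vertex 1.8 0.4 3.2
   vertex 0.8 0.4 2.6
   vertex 2.3 0.3 2.9
  endloop
 endfacet
 facet normal -0.507 0.164 0.846
  outer loop
   vertex 1.8 0.4 3.2
   vertex 2.8 4.0 3.1
   vertex 0.8 0.4 2.6
  endloop
 endfacet
 facet normal 0.425 -0.740 -0.522
  outer loop
   vertex 2.7 1.8 1.1
   vertex 2.3 0.3 2.9
   vertex 0.9 1.4 0.2
  endloop
 endfacet
 facet normal 0.501 0.073 -0.862
  outer loop
   vertex 2.7 1.8 1.1
   vertex 0.6 3.2 0.0
   vertex 3.4 2.9 1.6
  endloop
 endfacet
 facet normal 0.451 -0.024 -0.892
  outer loop
   vertex 2.7 1.8 1.1
   vertex 0.9 1.4 0.2
   vertex 0.6 3.2 0.0
  endloop
 endfacet
 facet normal 0.856 -0.390 -0.340
  outer loop
   vertex 3.0 1.5 2.2
   vertex 2.7 1.8 1.1
   vertex 3.4 2.9 1.6
  endloop
 endfacet
 facet normal 0.700 -0.618 -0.359
  outer loop
   vertex 3.0 1.5 2.2
   vertex 2.3 0.3 2.9
   vertex 2.7 1.8 1.1
  endloop
 endfacet
 facet normal 0.904 -0.079 0.419
  outer loop
   vertex 3.0 1.5 2.2
   vertex 3.4 2.9 1.6
   vertex 2.8 4.0 3.1
  endloop
 endfacet
 facet normal 0.810 -0.140 0.570
  outer loop
   vertex 3.0 1.5 2.2
   vertex 2.8 4.0 3.1
   vertex 2.3 0.3 2.9
  endloop
 endfacet
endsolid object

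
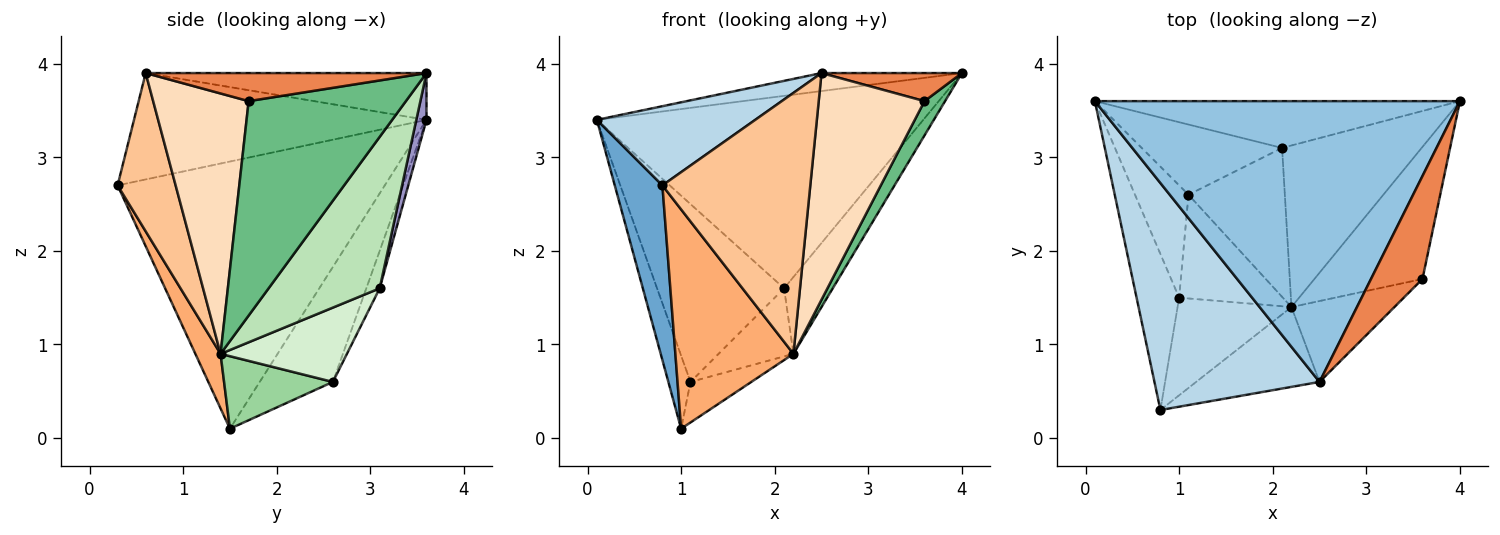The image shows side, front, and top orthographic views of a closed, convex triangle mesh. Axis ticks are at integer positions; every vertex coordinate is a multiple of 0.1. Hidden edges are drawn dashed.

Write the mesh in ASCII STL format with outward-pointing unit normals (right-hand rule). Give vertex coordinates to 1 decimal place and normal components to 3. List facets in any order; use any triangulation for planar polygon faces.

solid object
 facet normal -0.973 -0.173 -0.155
  outer loop
   vertex 1.0 1.5 0.1
   vertex 0.8 0.3 2.7
   vertex 0.1 3.6 3.4
  endloop
 endfacet
 facet normal -0.127 0.063 0.990
  outer loop
   vertex 2.5 0.6 3.9
   vertex 4.0 3.6 3.9
   vertex 0.1 3.6 3.4
  endloop
 endfacet
 facet normal -0.520 -0.281 0.807
  outer loop
   vertex 2.5 0.6 3.9
   vertex 0.1 3.6 3.4
   vertex 0.8 0.3 2.7
  endloop
 endfacet
 facet normal -0.874 0.264 -0.407
  outer loop
   vertex 1.1 2.6 0.6
   vertex 1.0 1.5 0.1
   vertex 0.1 3.6 3.4
  endloop
 endfacet
 facet normal 0.466 -0.233 0.854
  outer loop
   vertex 3.6 1.7 3.6
   vertex 4.0 3.6 3.9
   vertex 2.5 0.6 3.9
  endloop
 endfacet
 facet normal 0.191 -0.897 -0.399
  outer loop
   vertex 2.2 1.4 0.9
   vertex 0.8 0.3 2.7
   vertex 1.0 1.5 0.1
  endloop
 endfacet
 facet normal 0.351 -0.895 -0.274
  outer loop
   vertex 2.2 1.4 0.9
   vertex 2.5 0.6 3.9
   vertex 0.8 0.3 2.7
  endloop
 endfacet
 facet normal 0.648 -0.718 -0.256
  outer loop
   vertex 2.2 1.4 0.9
   vertex 3.6 1.7 3.6
   vertex 2.5 0.6 3.9
  endloop
 endfacet
 facet normal 0.887 -0.116 -0.447
  outer loop
   vertex 2.2 1.4 0.9
   vertex 4.0 3.6 3.9
   vertex 3.6 1.7 3.6
  endloop
 endfacet
 facet normal 0.546 0.305 -0.780
  outer loop
   vertex 2.2 1.4 0.9
   vertex 1.0 1.5 0.1
   vertex 1.1 2.6 0.6
  endloop
 endfacet
 facet normal 0.700 0.307 -0.645
  outer loop
   vertex 2.1 3.1 1.6
   vertex 4.0 3.6 3.9
   vertex 2.2 1.4 0.9
  endloop
 endfacet
 facet normal 0.574 0.340 -0.745
  outer loop
   vertex 2.1 3.1 1.6
   vertex 2.2 1.4 0.9
   vertex 1.1 2.6 0.6
  endloop
 endfacet
 facet normal 0.030 0.971 -0.236
  outer loop
   vertex 2.1 3.1 1.6
   vertex 0.1 3.6 3.4
   vertex 4.0 3.6 3.9
  endloop
 endfacet
 facet normal -0.097 0.926 -0.365
  outer loop
   vertex 2.1 3.1 1.6
   vertex 1.1 2.6 0.6
   vertex 0.1 3.6 3.4
  endloop
 endfacet
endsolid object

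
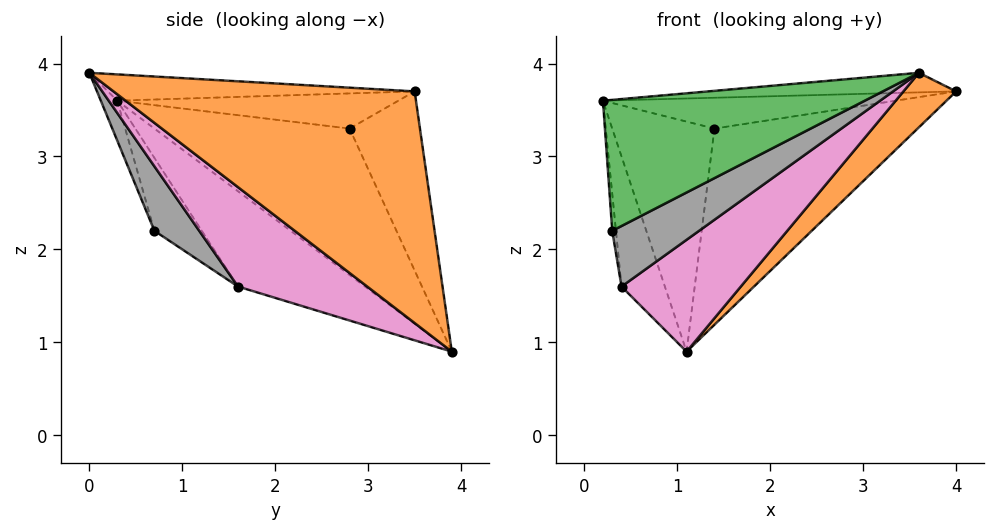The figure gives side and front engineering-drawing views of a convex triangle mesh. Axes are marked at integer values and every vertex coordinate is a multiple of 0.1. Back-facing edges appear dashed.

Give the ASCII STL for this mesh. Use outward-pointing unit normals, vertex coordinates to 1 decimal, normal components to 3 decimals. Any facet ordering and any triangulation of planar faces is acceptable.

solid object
 facet normal -0.082 0.066 0.994
  outer loop
   vertex 3.6 0.0 3.9
   vertex 4.0 3.5 3.7
   vertex 0.2 0.3 3.6
  endloop
 endfacet
 facet normal 0.681 -0.119 -0.722
  outer loop
   vertex 1.1 3.9 0.9
   vertex 4.0 3.5 3.7
   vertex 3.6 0.0 3.9
  endloop
 endfacet
 facet normal -0.060 -0.959 -0.278
  outer loop
   vertex 0.3 0.7 2.2
   vertex 3.6 0.0 3.9
   vertex 0.2 0.3 3.6
  endloop
 endfacet
 facet normal -0.204 0.213 0.956
  outer loop
   vertex 1.4 2.8 3.3
   vertex 0.2 0.3 3.6
   vertex 4.0 3.5 3.7
  endloop
 endfacet
 facet normal -0.843 0.441 0.308
  outer loop
   vertex 1.4 2.8 3.3
   vertex 1.1 3.9 0.9
   vertex 0.2 0.3 3.6
  endloop
 endfacet
 facet normal -0.296 0.854 0.428
  outer loop
   vertex 1.4 2.8 3.3
   vertex 4.0 3.5 3.7
   vertex 1.1 3.9 0.9
  endloop
 endfacet
 facet normal 0.409 -0.377 -0.831
  outer loop
   vertex 0.4 1.6 1.6
   vertex 1.1 3.9 0.9
   vertex 3.6 0.0 3.9
  endloop
 endfacet
 facet normal 0.286 -0.553 -0.782
  outer loop
   vertex 0.4 1.6 1.6
   vertex 3.6 0.0 3.9
   vertex 0.3 0.7 2.2
  endloop
 endfacet
 facet normal -0.940 0.321 0.115
  outer loop
   vertex 0.4 1.6 1.6
   vertex 0.2 0.3 3.6
   vertex 1.1 3.9 0.9
  endloop
 endfacet
 facet normal -0.996 0.078 -0.049
  outer loop
   vertex 0.4 1.6 1.6
   vertex 0.3 0.7 2.2
   vertex 0.2 0.3 3.6
  endloop
 endfacet
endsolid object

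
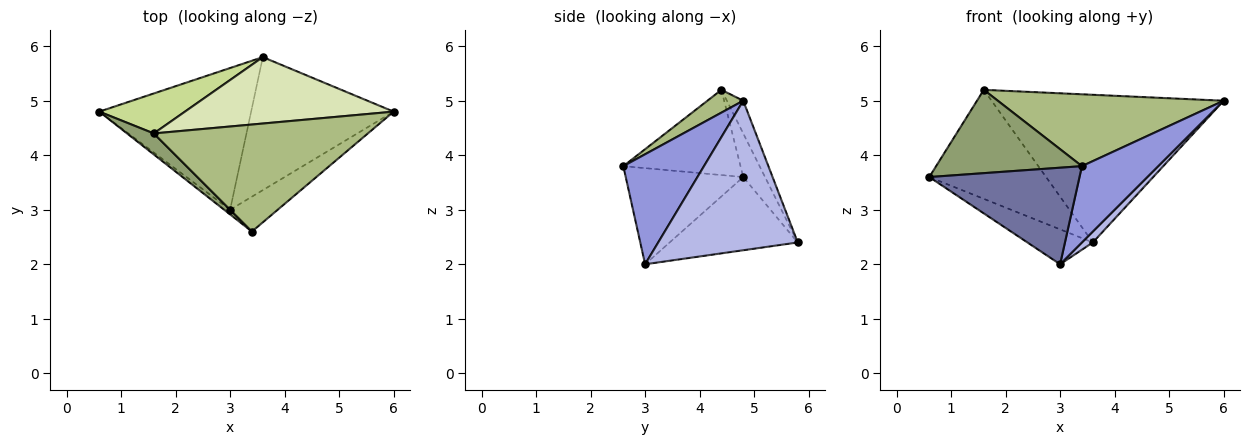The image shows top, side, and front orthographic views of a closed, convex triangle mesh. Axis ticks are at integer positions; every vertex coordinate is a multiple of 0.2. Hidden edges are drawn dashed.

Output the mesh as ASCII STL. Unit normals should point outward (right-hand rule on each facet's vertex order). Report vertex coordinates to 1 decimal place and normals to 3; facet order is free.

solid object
 facet normal -0.616 -0.787 -0.038
  outer loop
   vertex 3.0 3.0 2.0
   vertex 3.4 2.6 3.8
   vertex 0.6 4.8 3.6
  endloop
 endfacet
 facet normal -0.424 0.216 -0.879
  outer loop
   vertex 3.0 3.0 2.0
   vertex 0.6 4.8 3.6
   vertex 3.6 5.8 2.4
  endloop
 endfacet
 facet normal 0.693 -0.656 -0.300
  outer loop
   vertex 3.0 3.0 2.0
   vertex 6.0 4.8 5.0
   vertex 3.4 2.6 3.8
  endloop
 endfacet
 facet normal 0.723 -0.056 -0.689
  outer loop
   vertex 3.0 3.0 2.0
   vertex 3.6 5.8 2.4
   vertex 6.0 4.8 5.0
  endloop
 endfacet
 facet normal -0.615 -0.765 0.193
  outer loop
   vertex 1.6 4.4 5.2
   vertex 0.6 4.8 3.6
   vertex 3.4 2.6 3.8
  endloop
 endfacet
 facet normal 0.088 -0.555 0.827
  outer loop
   vertex 1.6 4.4 5.2
   vertex 3.4 2.6 3.8
   vertex 6.0 4.8 5.0
  endloop
 endfacet
 facet normal -0.173 0.925 0.339
  outer loop
   vertex 1.6 4.4 5.2
   vertex 3.6 5.8 2.4
   vertex 0.6 4.8 3.6
  endloop
 endfacet
 facet normal -0.064 0.910 0.409
  outer loop
   vertex 1.6 4.4 5.2
   vertex 6.0 4.8 5.0
   vertex 3.6 5.8 2.4
  endloop
 endfacet
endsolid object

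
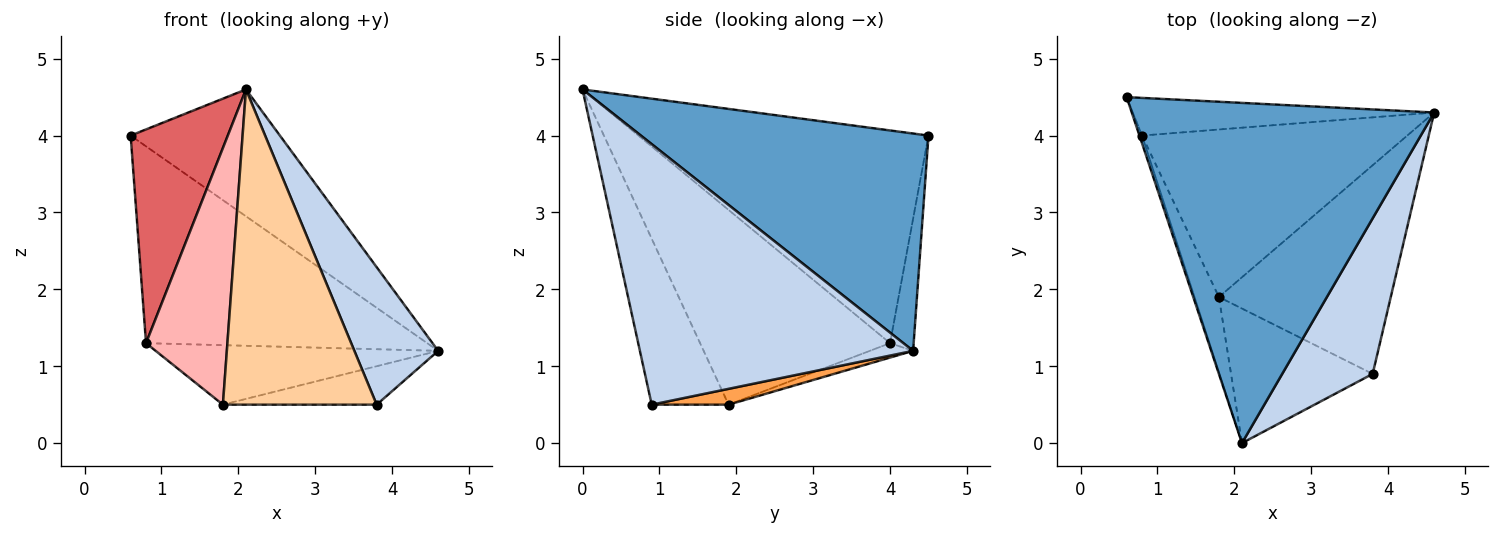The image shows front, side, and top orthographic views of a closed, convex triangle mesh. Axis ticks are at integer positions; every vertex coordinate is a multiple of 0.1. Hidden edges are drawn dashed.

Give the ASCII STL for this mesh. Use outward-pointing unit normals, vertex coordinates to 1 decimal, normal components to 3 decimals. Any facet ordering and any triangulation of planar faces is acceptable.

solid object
 facet normal 0.559 0.290 0.777
  outer loop
   vertex 2.1 0.0 4.6
   vertex 4.6 4.3 1.2
   vertex 0.6 4.5 4.0
  endloop
 endfacet
 facet normal 0.907 -0.278 0.315
  outer loop
   vertex 3.8 0.9 0.5
   vertex 4.6 4.3 1.2
   vertex 2.1 0.0 4.6
  endloop
 endfacet
 facet normal 0.090 0.180 -0.979
  outer loop
   vertex 3.8 0.9 0.5
   vertex 1.8 1.9 0.5
   vertex 4.6 4.3 1.2
  endloop
 endfacet
 facet normal -0.418 -0.836 -0.357
  outer loop
   vertex 3.8 0.9 0.5
   vertex 2.1 0.0 4.6
   vertex 1.8 1.9 0.5
  endloop
 endfacet
 facet normal -0.082 0.979 -0.187
  outer loop
   vertex 0.8 4.0 1.3
   vertex 0.6 4.5 4.0
   vertex 4.6 4.3 1.2
  endloop
 endfacet
 facet normal -0.051 0.334 -0.941
  outer loop
   vertex 0.8 4.0 1.3
   vertex 4.6 4.3 1.2
   vertex 1.8 1.9 0.5
  endloop
 endfacet
 facet normal -0.948 -0.318 -0.011
  outer loop
   vertex 0.8 4.0 1.3
   vertex 2.1 0.0 4.6
   vertex 0.6 4.5 4.0
  endloop
 endfacet
 facet normal -0.913 -0.391 -0.114
  outer loop
   vertex 0.8 4.0 1.3
   vertex 1.8 1.9 0.5
   vertex 2.1 0.0 4.6
  endloop
 endfacet
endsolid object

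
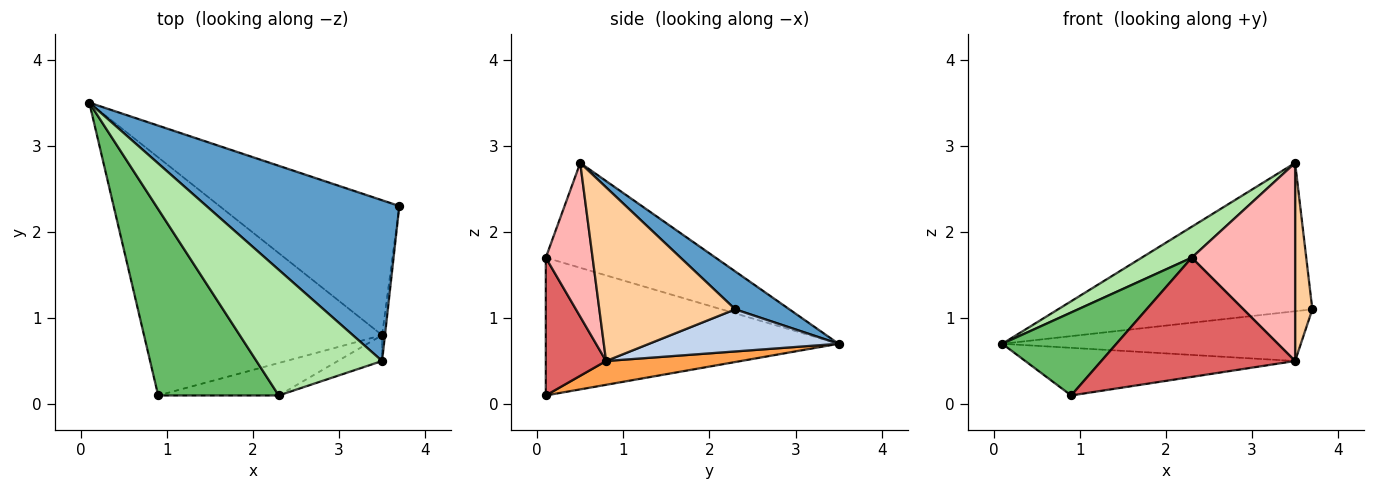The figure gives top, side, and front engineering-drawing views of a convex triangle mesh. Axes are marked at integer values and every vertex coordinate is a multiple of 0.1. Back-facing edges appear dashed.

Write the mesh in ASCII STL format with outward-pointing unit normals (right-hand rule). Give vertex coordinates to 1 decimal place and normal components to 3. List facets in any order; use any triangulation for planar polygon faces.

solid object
 facet normal 0.143 0.671 0.727
  outer loop
   vertex 3.5 0.5 2.8
   vertex 3.7 2.3 1.1
   vertex 0.1 3.5 0.7
  endloop
 endfacet
 facet normal 0.214 0.338 -0.916
  outer loop
   vertex 3.5 0.8 0.5
   vertex 0.1 3.5 0.7
   vertex 3.7 2.3 1.1
  endloop
 endfacet
 facet normal 0.098 0.195 -0.976
  outer loop
   vertex 3.5 0.8 0.5
   vertex 0.9 0.1 0.1
   vertex 0.1 3.5 0.7
  endloop
 endfacet
 facet normal 0.992 -0.126 -0.016
  outer loop
   vertex 3.5 0.8 0.5
   vertex 3.7 2.3 1.1
   vertex 3.5 0.5 2.8
  endloop
 endfacet
 facet normal -0.722 -0.281 0.632
  outer loop
   vertex 2.3 0.1 1.7
   vertex 0.1 3.5 0.7
   vertex 0.9 0.1 0.1
  endloop
 endfacet
 facet normal -0.630 -0.186 0.754
  outer loop
   vertex 2.3 0.1 1.7
   vertex 3.5 0.5 2.8
   vertex 0.1 3.5 0.7
  endloop
 endfacet
 facet normal 0.288 -0.924 -0.252
  outer loop
   vertex 2.3 0.1 1.7
   vertex 0.9 0.1 0.1
   vertex 3.5 0.8 0.5
  endloop
 endfacet
 facet normal 0.410 -0.905 -0.118
  outer loop
   vertex 2.3 0.1 1.7
   vertex 3.5 0.8 0.5
   vertex 3.5 0.5 2.8
  endloop
 endfacet
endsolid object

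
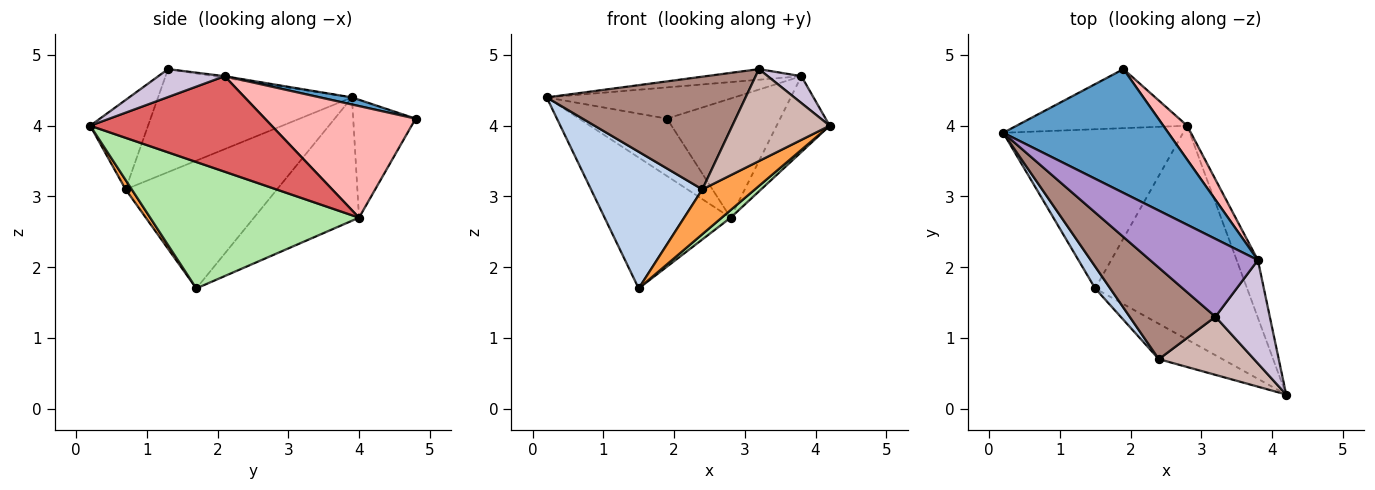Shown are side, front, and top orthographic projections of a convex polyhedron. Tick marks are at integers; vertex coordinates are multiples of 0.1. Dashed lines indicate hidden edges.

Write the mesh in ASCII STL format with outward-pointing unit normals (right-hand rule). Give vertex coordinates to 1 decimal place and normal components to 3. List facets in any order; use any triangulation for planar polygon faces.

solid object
 facet normal 0.042 0.244 0.969
  outer loop
   vertex 3.8 2.1 4.7
   vertex 1.9 4.8 4.1
   vertex 0.2 3.9 4.4
  endloop
 endfacet
 facet normal -0.802 -0.590 0.094
  outer loop
   vertex 2.4 0.7 3.1
   vertex 0.2 3.9 4.4
   vertex 1.5 1.7 1.7
  endloop
 endfacet
 facet normal 0.091 -0.782 -0.617
  outer loop
   vertex 2.4 0.7 3.1
   vertex 1.5 1.7 1.7
   vertex 4.2 0.2 4.0
  endloop
 endfacet
 facet normal -0.444 0.625 -0.642
  outer loop
   vertex 2.8 4.0 2.7
   vertex 0.2 3.9 4.4
   vertex 1.9 4.8 4.1
  endloop
 endfacet
 facet normal -0.468 0.561 -0.683
  outer loop
   vertex 2.8 4.0 2.7
   vertex 1.5 1.7 1.7
   vertex 0.2 3.9 4.4
  endloop
 endfacet
 facet normal 0.639 -0.027 -0.768
  outer loop
   vertex 2.8 4.0 2.7
   vertex 4.2 0.2 4.0
   vertex 1.5 1.7 1.7
  endloop
 endfacet
 facet normal 0.939 0.274 -0.209
  outer loop
   vertex 2.8 4.0 2.7
   vertex 3.8 2.1 4.7
   vertex 4.2 0.2 4.0
  endloop
 endfacet
 facet normal 0.788 0.592 0.168
  outer loop
   vertex 2.8 4.0 2.7
   vertex 1.9 4.8 4.1
   vertex 3.8 2.1 4.7
  endloop
 endfacet
 facet normal -0.015 0.135 0.991
  outer loop
   vertex 3.2 1.3 4.8
   vertex 3.8 2.1 4.7
   vertex 0.2 3.9 4.4
  endloop
 endfacet
 facet normal 0.445 -0.226 0.867
  outer loop
   vertex 3.2 1.3 4.8
   vertex 4.2 0.2 4.0
   vertex 3.8 2.1 4.7
  endloop
 endfacet
 facet normal -0.604 -0.619 0.503
  outer loop
   vertex 3.2 1.3 4.8
   vertex 0.2 3.9 4.4
   vertex 2.4 0.7 3.1
  endloop
 endfacet
 facet normal -0.449 -0.755 0.478
  outer loop
   vertex 3.2 1.3 4.8
   vertex 2.4 0.7 3.1
   vertex 4.2 0.2 4.0
  endloop
 endfacet
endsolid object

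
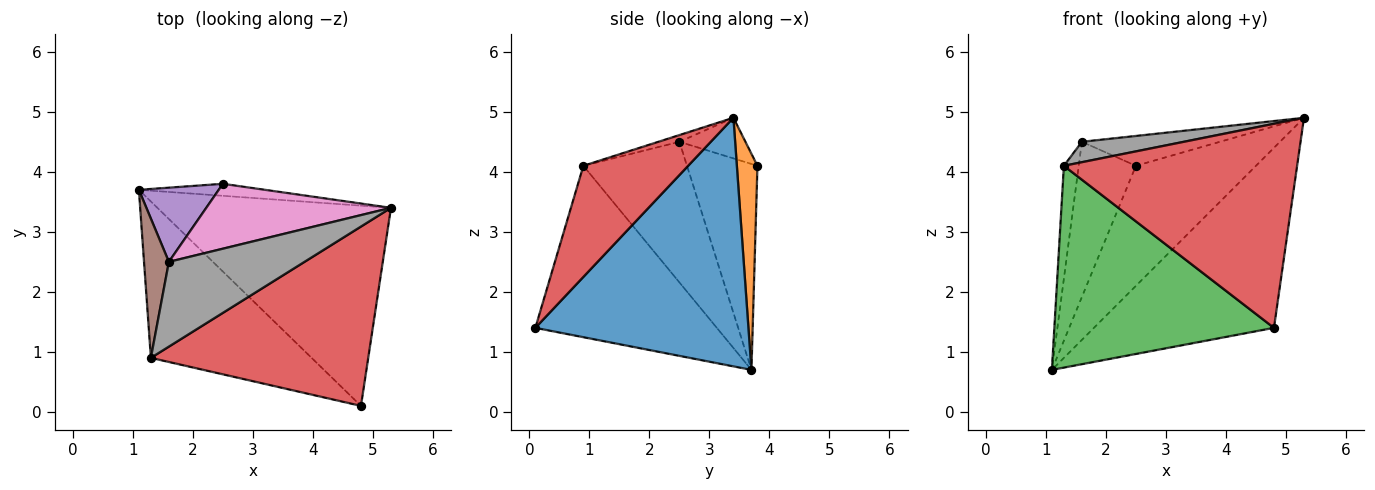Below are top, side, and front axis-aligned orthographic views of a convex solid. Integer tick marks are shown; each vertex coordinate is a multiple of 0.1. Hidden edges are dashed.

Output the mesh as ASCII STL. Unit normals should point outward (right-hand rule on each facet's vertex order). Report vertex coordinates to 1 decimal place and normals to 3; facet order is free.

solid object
 facet normal 0.621 0.524 -0.583
  outer loop
   vertex 4.8 0.1 1.4
   vertex 1.1 3.7 0.7
   vertex 5.3 3.4 4.9
  endloop
 endfacet
 facet normal 0.168 0.981 -0.098
  outer loop
   vertex 2.5 3.8 4.1
   vertex 5.3 3.4 4.9
   vertex 1.1 3.7 0.7
  endloop
 endfacet
 facet normal -0.547 -0.662 -0.513
  outer loop
   vertex 1.3 0.9 4.1
   vertex 1.1 3.7 0.7
   vertex 4.8 0.1 1.4
  endloop
 endfacet
 facet normal 0.320 -0.712 0.625
  outer loop
   vertex 1.3 0.9 4.1
   vertex 4.8 0.1 1.4
   vertex 5.3 3.4 4.9
  endloop
 endfacet
 facet normal -0.743 0.603 0.288
  outer loop
   vertex 1.6 2.5 4.5
   vertex 2.5 3.8 4.1
   vertex 1.1 3.7 0.7
  endloop
 endfacet
 facet normal -0.975 0.140 0.172
  outer loop
   vertex 1.6 2.5 4.5
   vertex 1.1 3.7 0.7
   vertex 1.3 0.9 4.1
  endloop
 endfacet
 facet normal -0.196 0.410 0.891
  outer loop
   vertex 1.6 2.5 4.5
   vertex 5.3 3.4 4.9
   vertex 2.5 3.8 4.1
  endloop
 endfacet
 facet normal -0.048 -0.234 0.971
  outer loop
   vertex 1.6 2.5 4.5
   vertex 1.3 0.9 4.1
   vertex 5.3 3.4 4.9
  endloop
 endfacet
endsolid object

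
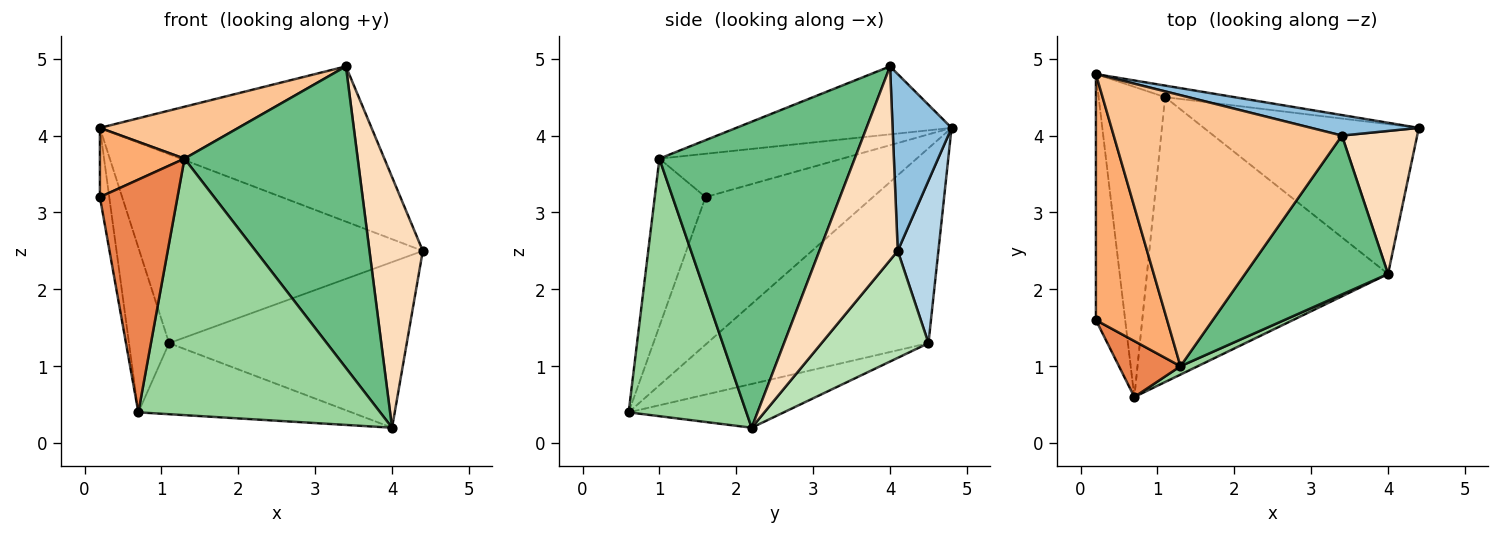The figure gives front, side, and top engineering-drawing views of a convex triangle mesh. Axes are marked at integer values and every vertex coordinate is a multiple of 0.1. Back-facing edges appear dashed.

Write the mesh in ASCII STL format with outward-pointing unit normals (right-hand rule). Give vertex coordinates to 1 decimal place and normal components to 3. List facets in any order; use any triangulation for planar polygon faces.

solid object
 facet normal -0.979 0.055 -0.194
  outer loop
   vertex 0.7 0.6 0.4
   vertex 0.2 1.6 3.2
   vertex 0.2 4.8 4.1
  endloop
 endfacet
 facet normal 0.210 0.969 0.128
  outer loop
   vertex 3.4 4.0 4.9
   vertex 4.4 4.1 2.5
   vertex 0.2 4.8 4.1
  endloop
 endfacet
 facet normal 0.142 0.988 -0.060
  outer loop
   vertex 1.1 4.5 1.3
   vertex 0.2 4.8 4.1
   vertex 4.4 4.1 2.5
  endloop
 endfacet
 facet normal -0.933 0.169 -0.318
  outer loop
   vertex 1.1 4.5 1.3
   vertex 0.7 0.6 0.4
   vertex 0.2 4.8 4.1
  endloop
 endfacet
 facet normal -0.537 -0.820 0.197
  outer loop
   vertex 1.3 1.0 3.7
   vertex 0.2 1.6 3.2
   vertex 0.7 0.6 0.4
  endloop
 endfacet
 facet normal -0.505 -0.234 0.831
  outer loop
   vertex 1.3 1.0 3.7
   vertex 0.2 4.8 4.1
   vertex 0.2 1.6 3.2
  endloop
 endfacet
 facet normal -0.281 -0.181 0.943
  outer loop
   vertex 1.3 1.0 3.7
   vertex 3.4 4.0 4.9
   vertex 0.2 4.8 4.1
  endloop
 endfacet
 facet normal 0.787 -0.536 0.306
  outer loop
   vertex 4.0 2.2 0.2
   vertex 4.4 4.1 2.5
   vertex 3.4 4.0 4.9
  endloop
 endfacet
 facet normal 0.706 -0.626 0.330
  outer loop
   vertex 4.0 2.2 0.2
   vertex 3.4 4.0 4.9
   vertex 1.3 1.0 3.7
  endloop
 endfacet
 facet normal 0.438 -0.899 0.029
  outer loop
   vertex 4.0 2.2 0.2
   vertex 1.3 1.0 3.7
   vertex 0.7 0.6 0.4
  endloop
 endfacet
 facet normal 0.317 0.704 -0.636
  outer loop
   vertex 4.0 2.2 0.2
   vertex 1.1 4.5 1.3
   vertex 4.4 4.1 2.5
  endloop
 endfacet
 facet normal -0.173 0.238 -0.956
  outer loop
   vertex 4.0 2.2 0.2
   vertex 0.7 0.6 0.4
   vertex 1.1 4.5 1.3
  endloop
 endfacet
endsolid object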